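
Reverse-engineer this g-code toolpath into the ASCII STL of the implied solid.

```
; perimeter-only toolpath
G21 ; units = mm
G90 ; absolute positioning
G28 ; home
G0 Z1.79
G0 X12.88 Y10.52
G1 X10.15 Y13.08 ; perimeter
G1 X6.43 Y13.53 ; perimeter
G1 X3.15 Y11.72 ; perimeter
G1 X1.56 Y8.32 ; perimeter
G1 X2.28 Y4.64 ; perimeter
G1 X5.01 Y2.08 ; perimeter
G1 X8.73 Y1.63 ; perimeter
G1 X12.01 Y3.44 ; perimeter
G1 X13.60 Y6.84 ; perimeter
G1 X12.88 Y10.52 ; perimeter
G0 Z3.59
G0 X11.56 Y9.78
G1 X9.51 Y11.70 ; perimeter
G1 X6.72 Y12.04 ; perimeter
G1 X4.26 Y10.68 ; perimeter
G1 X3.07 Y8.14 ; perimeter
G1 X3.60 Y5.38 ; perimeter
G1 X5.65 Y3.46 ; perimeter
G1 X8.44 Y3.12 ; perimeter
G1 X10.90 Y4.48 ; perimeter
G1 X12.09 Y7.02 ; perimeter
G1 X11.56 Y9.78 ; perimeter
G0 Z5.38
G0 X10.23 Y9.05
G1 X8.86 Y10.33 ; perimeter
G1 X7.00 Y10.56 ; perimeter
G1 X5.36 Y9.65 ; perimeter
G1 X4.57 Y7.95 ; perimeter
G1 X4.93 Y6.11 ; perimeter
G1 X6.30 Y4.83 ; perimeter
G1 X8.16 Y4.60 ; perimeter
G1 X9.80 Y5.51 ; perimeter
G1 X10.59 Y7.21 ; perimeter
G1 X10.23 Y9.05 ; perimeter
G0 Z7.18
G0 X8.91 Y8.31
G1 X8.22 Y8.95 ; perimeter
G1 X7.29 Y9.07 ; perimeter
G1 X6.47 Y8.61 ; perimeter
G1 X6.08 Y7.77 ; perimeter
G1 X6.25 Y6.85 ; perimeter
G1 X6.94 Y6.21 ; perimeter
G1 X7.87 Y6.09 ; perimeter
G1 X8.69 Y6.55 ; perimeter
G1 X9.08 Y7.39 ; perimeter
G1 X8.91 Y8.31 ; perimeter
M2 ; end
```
solid part
  facet normal 0.0000 0.0000 -1.0000
    outer loop
      vertex 6.14 15.02 0.00
      vertex 10.79 14.45 0.00
      vertex 14.21 11.25 0.00
    endloop
  endfacet
  facet normal 0.0000 0.0000 -1.0000
    outer loop
      vertex 2.04 12.75 0.00
      vertex 6.14 15.02 0.00
      vertex 14.21 11.25 0.00
    endloop
  endfacet
  facet normal 0.0000 0.0000 -1.0000
    outer loop
      vertex 0.06 8.51 0.00
      vertex 2.04 12.75 0.00
      vertex 14.21 11.25 0.00
    endloop
  endfacet
  facet normal 0.0000 0.0000 -1.0000
    outer loop
      vertex 0.95 3.91 0.00
      vertex 0.06 8.51 0.00
      vertex 14.21 11.25 0.00
    endloop
  endfacet
  facet normal 0.0000 0.0000 -1.0000
    outer loop
      vertex 4.37 0.71 0.00
      vertex 0.95 3.91 0.00
      vertex 14.21 11.25 0.00
    endloop
  endfacet
  facet normal 0.0000 0.0000 -1.0000
    outer loop
      vertex 9.02 0.14 0.00
      vertex 4.37 0.71 0.00
      vertex 14.21 11.25 0.00
    endloop
  endfacet
  facet normal 0.0000 0.0000 -1.0000
    outer loop
      vertex 13.12 2.41 0.00
      vertex 9.02 0.14 0.00
      vertex 14.21 11.25 0.00
    endloop
  endfacet
  facet normal 0.0000 0.0000 -1.0000
    outer loop
      vertex 15.10 6.65 0.00
      vertex 13.12 2.41 0.00
      vertex 14.21 11.25 0.00
    endloop
  endfacet
  facet normal 0.5325 0.5691 0.6265
    outer loop
      vertex 14.21 11.25 0.00
      vertex 10.79 14.45 0.00
      vertex 7.58 7.58 8.97
    endloop
  endfacet
  facet normal 0.0948 0.7737 0.6265
    outer loop
      vertex 10.79 14.45 0.00
      vertex 6.14 15.02 0.00
      vertex 7.58 7.58 8.97
    endloop
  endfacet
  facet normal -0.3776 0.6820 0.6263
    outer loop
      vertex 6.14 15.02 0.00
      vertex 2.04 12.75 0.00
      vertex 7.58 7.58 8.97
    endloop
  endfacet
  facet normal -0.7063 0.3298 0.6263
    outer loop
      vertex 2.04 12.75 0.00
      vertex 0.06 8.51 0.00
      vertex 7.58 7.58 8.97
    endloop
  endfacet
  facet normal -0.7654 -0.1481 0.6263
    outer loop
      vertex 0.06 8.51 0.00
      vertex 0.95 3.91 0.00
      vertex 7.58 7.58 8.97
    endloop
  endfacet
  facet normal -0.5325 -0.5691 0.6265
    outer loop
      vertex 0.95 3.91 0.00
      vertex 4.37 0.71 0.00
      vertex 7.58 7.58 8.97
    endloop
  endfacet
  facet normal -0.0948 -0.7737 0.6265
    outer loop
      vertex 4.37 0.71 0.00
      vertex 9.02 0.14 0.00
      vertex 7.58 7.58 8.97
    endloop
  endfacet
  facet normal 0.3776 -0.6820 0.6263
    outer loop
      vertex 9.02 0.14 0.00
      vertex 13.12 2.41 0.00
      vertex 7.58 7.58 8.97
    endloop
  endfacet
  facet normal 0.7063 -0.3298 0.6263
    outer loop
      vertex 13.12 2.41 0.00
      vertex 15.10 6.65 0.00
      vertex 7.58 7.58 8.97
    endloop
  endfacet
  facet normal 0.7654 0.1481 0.6263
    outer loop
      vertex 15.10 6.65 0.00
      vertex 14.21 11.25 0.00
      vertex 7.58 7.58 8.97
    endloop
  endfacet
endsolid part

The G0 Z moves step by Δz≈1.79 mm. The G1 loops shrink linearly with z, so the solid tapers from its base footprint up to z≈8.97. Closing with a flat bottom cap and the tapered top and triangulating gives 18 facets — a regular 10-sided pyramid, base circumscribed radius ≈ 7.58 mm, apex at z ≈ 8.97 mm.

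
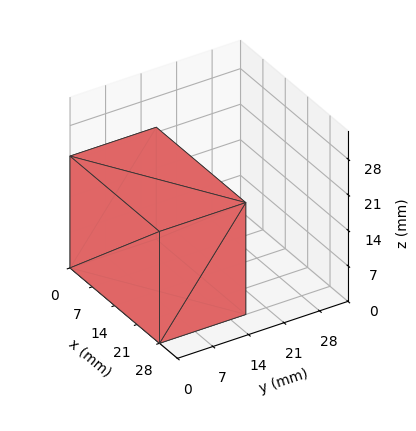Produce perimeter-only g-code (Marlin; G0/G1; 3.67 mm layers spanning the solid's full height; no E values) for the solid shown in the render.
Reading the render: the shape is a rectangular box, roughly 28 × 17 mm footprint and 22 mm tall (dimensions read to the nearest mm from the axis ticks). For the g-code, the solid's height is divided into equal slices at the stated Δz and each level perimeter traced with G1 moves after a G0 lift.

; perimeter-only toolpath
G21 ; units = mm
G90 ; absolute positioning
G28 ; home
; layer 1
G0 Z3.67
G0 X0.00 Y0.00
G1 X28.00 Y0.00
G1 X28.00 Y17.00
G1 X0.00 Y17.00
G1 X0.00 Y0.00
; layer 2
G0 Z7.33
G0 X0.00 Y0.00
G1 X28.00 Y0.00
G1 X28.00 Y17.00
G1 X0.00 Y17.00
G1 X0.00 Y0.00
; layer 3
G0 Z11.00
G0 X0.00 Y0.00
G1 X28.00 Y0.00
G1 X28.00 Y17.00
G1 X0.00 Y17.00
G1 X0.00 Y0.00
; layer 4
G0 Z14.67
G0 X0.00 Y0.00
G1 X28.00 Y0.00
G1 X28.00 Y17.00
G1 X0.00 Y17.00
G1 X0.00 Y0.00
; layer 5
G0 Z18.33
G0 X0.00 Y0.00
G1 X28.00 Y0.00
G1 X28.00 Y17.00
G1 X0.00 Y17.00
G1 X0.00 Y0.00
; layer 6
G0 Z22.00
G0 X0.00 Y0.00
G1 X28.00 Y0.00
G1 X28.00 Y17.00
G1 X0.00 Y17.00
G1 X0.00 Y0.00
M2 ; end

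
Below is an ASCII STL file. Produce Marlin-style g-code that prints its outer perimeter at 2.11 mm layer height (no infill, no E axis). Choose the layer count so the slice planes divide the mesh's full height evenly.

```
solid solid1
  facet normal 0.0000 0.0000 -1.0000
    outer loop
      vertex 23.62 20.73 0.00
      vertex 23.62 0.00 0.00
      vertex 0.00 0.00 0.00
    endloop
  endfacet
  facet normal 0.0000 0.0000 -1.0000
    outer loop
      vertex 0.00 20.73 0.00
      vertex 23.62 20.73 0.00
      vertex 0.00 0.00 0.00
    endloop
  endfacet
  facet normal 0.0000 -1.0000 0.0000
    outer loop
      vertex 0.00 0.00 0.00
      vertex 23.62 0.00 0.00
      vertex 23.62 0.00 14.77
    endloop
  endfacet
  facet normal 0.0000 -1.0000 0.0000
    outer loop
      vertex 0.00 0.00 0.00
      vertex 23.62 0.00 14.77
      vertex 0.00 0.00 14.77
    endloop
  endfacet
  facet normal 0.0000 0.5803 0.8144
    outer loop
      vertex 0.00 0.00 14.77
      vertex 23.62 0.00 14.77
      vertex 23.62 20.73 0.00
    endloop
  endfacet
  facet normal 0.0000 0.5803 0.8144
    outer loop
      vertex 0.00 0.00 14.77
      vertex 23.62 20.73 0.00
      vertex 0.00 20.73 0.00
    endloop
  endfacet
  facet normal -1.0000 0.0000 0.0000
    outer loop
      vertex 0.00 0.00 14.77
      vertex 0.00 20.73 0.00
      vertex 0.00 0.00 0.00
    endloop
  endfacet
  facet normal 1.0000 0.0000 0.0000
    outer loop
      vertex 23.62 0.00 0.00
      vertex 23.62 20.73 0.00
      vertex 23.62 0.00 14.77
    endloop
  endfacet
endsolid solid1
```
; perimeter-only toolpath
G21 ; units = mm
G90 ; absolute positioning
G28 ; home
; layer 1
G0 Z2.11
G0 X0.00 Y0.00
G1 X23.62 Y0.00
G1 X23.62 Y17.77
G1 X0.00 Y17.77
G1 X0.00 Y0.00
; layer 2
G0 Z4.22
G0 X0.00 Y0.00
G1 X23.62 Y0.00
G1 X23.62 Y14.81
G1 X0.00 Y14.81
G1 X0.00 Y0.00
; layer 3
G0 Z6.33
G0 X0.00 Y0.00
G1 X23.62 Y0.00
G1 X23.62 Y11.85
G1 X0.00 Y11.85
G1 X0.00 Y0.00
; layer 4
G0 Z8.44
G0 X0.00 Y0.00
G1 X23.62 Y0.00
G1 X23.62 Y8.88
G1 X0.00 Y8.88
G1 X0.00 Y0.00
; layer 5
G0 Z10.55
G0 X0.00 Y0.00
G1 X23.62 Y0.00
G1 X23.62 Y5.92
G1 X0.00 Y5.92
G1 X0.00 Y0.00
; layer 6
G0 Z12.66
G0 X0.00 Y0.00
G1 X23.62 Y0.00
G1 X23.62 Y2.96
G1 X0.00 Y2.96
G1 X0.00 Y0.00
M2 ; end

The solid is a wedge (ramp): 23.6 × 20.7 mm base, rising to 14.8 mm along the y=0 edge and sloping linearly to z=0 at y=20.7. Slicing at Δz = 2.11 mm — 7 equal slices spanning the solid's height, so layer i sits at z = i·h/7 — gives 6 non-empty perimeters. Each is a 4-segment closed polygon; G0 lifts to the layer z and rapids to the start vertex, then G1 traces the edges. The cross-section shrinks linearly with z (the slice at the apex is degenerate and omitted).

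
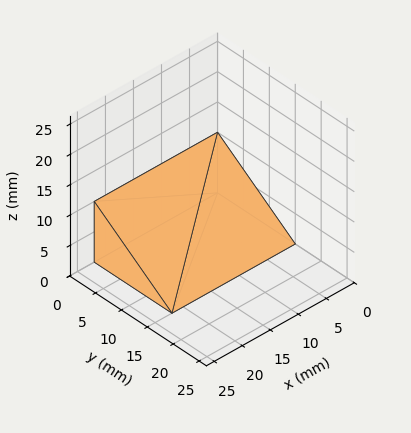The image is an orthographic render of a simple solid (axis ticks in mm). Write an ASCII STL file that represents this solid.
Reading the render: the shape is a wedge (ramp): 22 × 15 mm base, rising to 10 mm along the y=0 edge and sloping linearly to z=0 at y=15 (dimensions read to the nearest mm from the axis ticks). For the STL, each face is triangulated and given an outward normal.

solid part
  facet normal 0.0000 0.0000 -1.0000
    outer loop
      vertex 22.00 15.00 0.00
      vertex 22.00 0.00 0.00
      vertex 0.00 0.00 0.00
    endloop
  endfacet
  facet normal 0.0000 0.0000 -1.0000
    outer loop
      vertex 0.00 15.00 0.00
      vertex 22.00 15.00 0.00
      vertex 0.00 0.00 0.00
    endloop
  endfacet
  facet normal 0.0000 -1.0000 0.0000
    outer loop
      vertex 0.00 0.00 0.00
      vertex 22.00 0.00 0.00
      vertex 22.00 0.00 10.00
    endloop
  endfacet
  facet normal 0.0000 -1.0000 0.0000
    outer loop
      vertex 0.00 0.00 0.00
      vertex 22.00 0.00 10.00
      vertex 0.00 0.00 10.00
    endloop
  endfacet
  facet normal 0.0000 0.5547 0.8321
    outer loop
      vertex 0.00 0.00 10.00
      vertex 22.00 0.00 10.00
      vertex 22.00 15.00 0.00
    endloop
  endfacet
  facet normal 0.0000 0.5547 0.8321
    outer loop
      vertex 0.00 0.00 10.00
      vertex 22.00 15.00 0.00
      vertex 0.00 15.00 0.00
    endloop
  endfacet
  facet normal -1.0000 0.0000 0.0000
    outer loop
      vertex 0.00 0.00 10.00
      vertex 0.00 15.00 0.00
      vertex 0.00 0.00 0.00
    endloop
  endfacet
  facet normal 1.0000 0.0000 0.0000
    outer loop
      vertex 22.00 0.00 0.00
      vertex 22.00 15.00 0.00
      vertex 22.00 0.00 10.00
    endloop
  endfacet
endsolid part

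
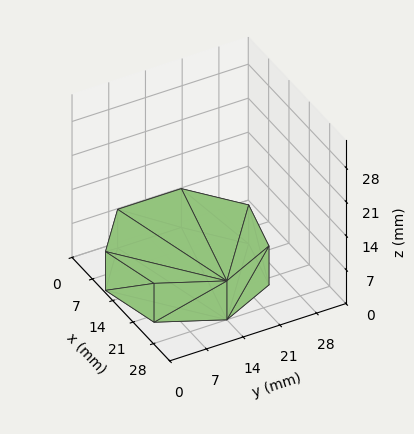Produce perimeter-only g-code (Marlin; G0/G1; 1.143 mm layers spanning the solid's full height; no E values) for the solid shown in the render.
Reading the render: the shape is a regular 7-sided prism (a cylinder approximated with 7 flat sides), circumscribed radius ≈ 14 mm, height ≈ 8 mm (dimensions read to the nearest mm from the axis ticks). For the g-code, the solid's height is divided into equal slices at the stated Δz and each level perimeter traced with G1 moves after a G0 lift.

; perimeter-only toolpath
G21 ; units = mm
G90 ; absolute positioning
G28 ; home
; layer 1
G0 Z1.143
G0 X28.000 Y14.000
G1 X22.729 Y24.946
G1 X10.885 Y27.649
G1 X1.386 Y20.074
G1 X1.386 Y7.926
G1 X10.885 Y0.351
G1 X22.729 Y3.054
G1 X28.000 Y14.000
; layer 2
G0 Z2.286
G0 X28.000 Y14.000
G1 X22.729 Y24.946
G1 X10.885 Y27.649
G1 X1.386 Y20.074
G1 X1.386 Y7.926
G1 X10.885 Y0.351
G1 X22.729 Y3.054
G1 X28.000 Y14.000
; layer 3
G0 Z3.429
G0 X28.000 Y14.000
G1 X22.729 Y24.946
G1 X10.885 Y27.649
G1 X1.386 Y20.074
G1 X1.386 Y7.926
G1 X10.885 Y0.351
G1 X22.729 Y3.054
G1 X28.000 Y14.000
; layer 4
G0 Z4.571
G0 X28.000 Y14.000
G1 X22.729 Y24.946
G1 X10.885 Y27.649
G1 X1.386 Y20.074
G1 X1.386 Y7.926
G1 X10.885 Y0.351
G1 X22.729 Y3.054
G1 X28.000 Y14.000
; layer 5
G0 Z5.714
G0 X28.000 Y14.000
G1 X22.729 Y24.946
G1 X10.885 Y27.649
G1 X1.386 Y20.074
G1 X1.386 Y7.926
G1 X10.885 Y0.351
G1 X22.729 Y3.054
G1 X28.000 Y14.000
; layer 6
G0 Z6.857
G0 X28.000 Y14.000
G1 X22.729 Y24.946
G1 X10.885 Y27.649
G1 X1.386 Y20.074
G1 X1.386 Y7.926
G1 X10.885 Y0.351
G1 X22.729 Y3.054
G1 X28.000 Y14.000
; layer 7
G0 Z8.000
G0 X28.000 Y14.000
G1 X22.729 Y24.946
G1 X10.885 Y27.649
G1 X1.386 Y20.074
G1 X1.386 Y7.926
G1 X10.885 Y0.351
G1 X22.729 Y3.054
G1 X28.000 Y14.000
M2 ; end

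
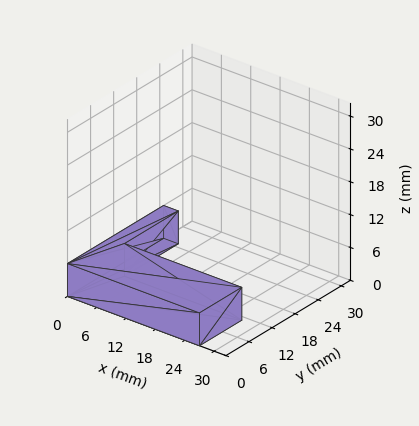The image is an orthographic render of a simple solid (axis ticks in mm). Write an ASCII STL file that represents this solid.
Reading the render: the shape is an L-shaped prism: outer 27 × 25 mm, arm thicknesses ≈ 11 mm (horizontal) and 3 mm (vertical), extruded 6 mm in z (dimensions read to the nearest mm from the axis ticks). For the STL, each face is triangulated and given an outward normal.

solid part
  facet normal 0.0000 0.0000 -1.0000
    outer loop
      vertex 27.00 11.00 0.00
      vertex 27.00 0.00 0.00
      vertex 0.00 0.00 0.00
    endloop
  endfacet
  facet normal 0.0000 0.0000 -1.0000
    outer loop
      vertex 3.00 11.00 0.00
      vertex 27.00 11.00 0.00
      vertex 0.00 0.00 0.00
    endloop
  endfacet
  facet normal 0.0000 0.0000 -1.0000
    outer loop
      vertex 3.00 25.00 0.00
      vertex 3.00 11.00 0.00
      vertex 0.00 0.00 0.00
    endloop
  endfacet
  facet normal 0.0000 0.0000 -1.0000
    outer loop
      vertex 0.00 25.00 0.00
      vertex 3.00 25.00 0.00
      vertex 0.00 0.00 0.00
    endloop
  endfacet
  facet normal 0.0000 0.0000 1.0000
    outer loop
      vertex 0.00 0.00 6.00
      vertex 27.00 0.00 6.00
      vertex 27.00 11.00 6.00
    endloop
  endfacet
  facet normal 0.0000 0.0000 1.0000
    outer loop
      vertex 0.00 0.00 6.00
      vertex 27.00 11.00 6.00
      vertex 3.00 11.00 6.00
    endloop
  endfacet
  facet normal 0.0000 0.0000 1.0000
    outer loop
      vertex 0.00 0.00 6.00
      vertex 3.00 11.00 6.00
      vertex 3.00 25.00 6.00
    endloop
  endfacet
  facet normal 0.0000 0.0000 1.0000
    outer loop
      vertex 0.00 0.00 6.00
      vertex 3.00 25.00 6.00
      vertex 0.00 25.00 6.00
    endloop
  endfacet
  facet normal 0.0000 -1.0000 0.0000
    outer loop
      vertex 0.00 0.00 0.00
      vertex 27.00 0.00 0.00
      vertex 27.00 0.00 6.00
    endloop
  endfacet
  facet normal 0.0000 -1.0000 0.0000
    outer loop
      vertex 0.00 0.00 0.00
      vertex 27.00 0.00 6.00
      vertex 0.00 0.00 6.00
    endloop
  endfacet
  facet normal 1.0000 0.0000 0.0000
    outer loop
      vertex 27.00 0.00 0.00
      vertex 27.00 11.00 0.00
      vertex 27.00 11.00 6.00
    endloop
  endfacet
  facet normal 1.0000 0.0000 0.0000
    outer loop
      vertex 27.00 0.00 0.00
      vertex 27.00 11.00 6.00
      vertex 27.00 0.00 6.00
    endloop
  endfacet
  facet normal 0.0000 1.0000 0.0000
    outer loop
      vertex 27.00 11.00 0.00
      vertex 3.00 11.00 0.00
      vertex 3.00 11.00 6.00
    endloop
  endfacet
  facet normal 0.0000 1.0000 0.0000
    outer loop
      vertex 27.00 11.00 0.00
      vertex 3.00 11.00 6.00
      vertex 27.00 11.00 6.00
    endloop
  endfacet
  facet normal 1.0000 0.0000 0.0000
    outer loop
      vertex 3.00 11.00 0.00
      vertex 3.00 25.00 0.00
      vertex 3.00 25.00 6.00
    endloop
  endfacet
  facet normal 1.0000 0.0000 0.0000
    outer loop
      vertex 3.00 11.00 0.00
      vertex 3.00 25.00 6.00
      vertex 3.00 11.00 6.00
    endloop
  endfacet
  facet normal 0.0000 1.0000 0.0000
    outer loop
      vertex 3.00 25.00 0.00
      vertex 0.00 25.00 0.00
      vertex 0.00 25.00 6.00
    endloop
  endfacet
  facet normal 0.0000 1.0000 0.0000
    outer loop
      vertex 3.00 25.00 0.00
      vertex 0.00 25.00 6.00
      vertex 3.00 25.00 6.00
    endloop
  endfacet
  facet normal -1.0000 0.0000 0.0000
    outer loop
      vertex 0.00 25.00 0.00
      vertex 0.00 0.00 0.00
      vertex 0.00 0.00 6.00
    endloop
  endfacet
  facet normal -1.0000 0.0000 0.0000
    outer loop
      vertex 0.00 25.00 0.00
      vertex 0.00 0.00 6.00
      vertex 0.00 25.00 6.00
    endloop
  endfacet
endsolid part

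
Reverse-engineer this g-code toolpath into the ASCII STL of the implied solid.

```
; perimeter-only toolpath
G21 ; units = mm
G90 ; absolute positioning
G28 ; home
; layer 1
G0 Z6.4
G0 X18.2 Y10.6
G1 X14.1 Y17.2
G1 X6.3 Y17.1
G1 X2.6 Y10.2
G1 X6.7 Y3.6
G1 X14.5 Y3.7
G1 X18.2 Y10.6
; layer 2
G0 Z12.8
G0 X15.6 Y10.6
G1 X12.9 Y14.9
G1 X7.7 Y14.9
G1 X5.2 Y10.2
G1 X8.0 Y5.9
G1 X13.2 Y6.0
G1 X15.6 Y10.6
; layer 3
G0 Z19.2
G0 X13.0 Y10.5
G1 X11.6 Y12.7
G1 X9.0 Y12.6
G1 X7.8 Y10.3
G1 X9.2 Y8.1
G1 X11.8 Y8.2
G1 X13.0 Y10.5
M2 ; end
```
solid part
  facet normal 0.0000 0.0000 -1.0000
    outer loop
      vertex 4.9 19.3 0.0
      vertex 15.3 19.5 0.0
      vertex 20.8 10.7 0.0
    endloop
  endfacet
  facet normal 0.0000 0.0000 -1.0000
    outer loop
      vertex 0.0 10.1 0.0
      vertex 4.9 19.3 0.0
      vertex 20.8 10.7 0.0
    endloop
  endfacet
  facet normal 0.0000 0.0000 -1.0000
    outer loop
      vertex 5.5 1.3 0.0
      vertex 0.0 10.1 0.0
      vertex 20.8 10.7 0.0
    endloop
  endfacet
  facet normal 0.0000 0.0000 -1.0000
    outer loop
      vertex 15.9 1.5 0.0
      vertex 5.5 1.3 0.0
      vertex 20.8 10.7 0.0
    endloop
  endfacet
  facet normal 0.8002 0.5001 0.3309
    outer loop
      vertex 20.8 10.7 0.0
      vertex 15.3 19.5 0.0
      vertex 10.4 10.4 25.6
    endloop
  endfacet
  facet normal -0.0181 0.9432 0.3318
    outer loop
      vertex 15.3 19.5 0.0
      vertex 4.9 19.3 0.0
      vertex 10.4 10.4 25.6
    endloop
  endfacet
  facet normal -0.8323 0.4433 0.3329
    outer loop
      vertex 4.9 19.3 0.0
      vertex 0.0 10.1 0.0
      vertex 10.4 10.4 25.6
    endloop
  endfacet
  facet normal -0.8002 -0.5001 0.3309
    outer loop
      vertex 0.0 10.1 0.0
      vertex 5.5 1.3 0.0
      vertex 10.4 10.4 25.6
    endloop
  endfacet
  facet normal 0.0181 -0.9432 0.3318
    outer loop
      vertex 5.5 1.3 0.0
      vertex 15.9 1.5 0.0
      vertex 10.4 10.4 25.6
    endloop
  endfacet
  facet normal 0.8323 -0.4433 0.3329
    outer loop
      vertex 15.9 1.5 0.0
      vertex 20.8 10.7 0.0
      vertex 10.4 10.4 25.6
    endloop
  endfacet
endsolid part

The G0 Z moves step by Δz≈6.4 mm. The G1 loops shrink linearly with z, so the solid tapers from its base footprint up to z≈25.6. Closing with a flat bottom cap and the tapered top and triangulating gives 10 facets — a regular 6-sided pyramid, base circumscribed radius ≈ 10.4 mm, apex at z ≈ 25.6 mm.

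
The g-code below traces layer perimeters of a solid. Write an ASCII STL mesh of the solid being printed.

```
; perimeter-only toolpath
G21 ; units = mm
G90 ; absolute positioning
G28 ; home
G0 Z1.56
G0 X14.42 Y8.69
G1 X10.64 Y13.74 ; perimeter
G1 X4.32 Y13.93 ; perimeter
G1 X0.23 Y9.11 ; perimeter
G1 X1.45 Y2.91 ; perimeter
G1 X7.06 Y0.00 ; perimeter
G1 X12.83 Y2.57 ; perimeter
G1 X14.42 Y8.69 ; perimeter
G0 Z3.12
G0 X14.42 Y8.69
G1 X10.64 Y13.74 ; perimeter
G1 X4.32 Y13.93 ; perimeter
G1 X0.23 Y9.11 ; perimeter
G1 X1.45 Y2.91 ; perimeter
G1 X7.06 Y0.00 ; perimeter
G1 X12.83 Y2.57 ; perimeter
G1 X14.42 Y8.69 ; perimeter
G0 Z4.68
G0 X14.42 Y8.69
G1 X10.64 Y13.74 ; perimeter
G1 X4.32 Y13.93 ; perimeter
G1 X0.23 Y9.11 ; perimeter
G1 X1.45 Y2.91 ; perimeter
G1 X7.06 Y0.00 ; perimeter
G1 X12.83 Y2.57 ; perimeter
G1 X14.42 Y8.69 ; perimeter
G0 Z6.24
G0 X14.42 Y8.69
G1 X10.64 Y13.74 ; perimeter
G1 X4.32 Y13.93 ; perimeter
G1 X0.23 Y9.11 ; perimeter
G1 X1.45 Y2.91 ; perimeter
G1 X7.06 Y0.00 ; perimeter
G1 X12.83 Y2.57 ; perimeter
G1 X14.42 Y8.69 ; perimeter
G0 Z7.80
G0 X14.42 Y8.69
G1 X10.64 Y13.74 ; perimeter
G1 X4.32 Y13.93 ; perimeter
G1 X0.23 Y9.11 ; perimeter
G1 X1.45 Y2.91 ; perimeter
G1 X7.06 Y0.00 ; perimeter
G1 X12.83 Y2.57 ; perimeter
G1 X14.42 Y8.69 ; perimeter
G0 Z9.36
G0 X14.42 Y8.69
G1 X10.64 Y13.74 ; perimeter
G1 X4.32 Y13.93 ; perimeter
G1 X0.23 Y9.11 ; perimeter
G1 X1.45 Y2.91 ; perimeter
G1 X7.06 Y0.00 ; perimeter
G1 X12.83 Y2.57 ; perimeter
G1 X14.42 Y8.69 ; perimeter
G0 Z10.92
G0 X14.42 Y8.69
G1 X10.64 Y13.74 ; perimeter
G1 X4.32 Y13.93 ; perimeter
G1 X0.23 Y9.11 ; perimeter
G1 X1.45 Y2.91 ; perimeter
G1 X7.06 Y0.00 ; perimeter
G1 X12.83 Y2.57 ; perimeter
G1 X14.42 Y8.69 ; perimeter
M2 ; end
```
solid part
  facet normal 0.0000 0.0000 -1.0000
    outer loop
      vertex 4.32 13.93 0.00
      vertex 10.64 13.74 0.00
      vertex 14.42 8.69 0.00
    endloop
  endfacet
  facet normal 0.0000 0.0000 -1.0000
    outer loop
      vertex 0.23 9.11 0.00
      vertex 4.32 13.93 0.00
      vertex 14.42 8.69 0.00
    endloop
  endfacet
  facet normal 0.0000 0.0000 -1.0000
    outer loop
      vertex 1.45 2.91 0.00
      vertex 0.23 9.11 0.00
      vertex 14.42 8.69 0.00
    endloop
  endfacet
  facet normal 0.0000 0.0000 -1.0000
    outer loop
      vertex 7.06 0.00 0.00
      vertex 1.45 2.91 0.00
      vertex 14.42 8.69 0.00
    endloop
  endfacet
  facet normal 0.0000 0.0000 -1.0000
    outer loop
      vertex 12.83 2.57 0.00
      vertex 7.06 0.00 0.00
      vertex 14.42 8.69 0.00
    endloop
  endfacet
  facet normal 0.0000 0.0000 1.0000
    outer loop
      vertex 14.42 8.69 10.92
      vertex 10.64 13.74 10.92
      vertex 4.32 13.93 10.92
    endloop
  endfacet
  facet normal 0.0000 0.0000 1.0000
    outer loop
      vertex 14.42 8.69 10.92
      vertex 4.32 13.93 10.92
      vertex 0.23 9.11 10.92
    endloop
  endfacet
  facet normal 0.0000 0.0000 1.0000
    outer loop
      vertex 14.42 8.69 10.92
      vertex 0.23 9.11 10.92
      vertex 1.45 2.91 10.92
    endloop
  endfacet
  facet normal 0.0000 0.0000 1.0000
    outer loop
      vertex 14.42 8.69 10.92
      vertex 1.45 2.91 10.92
      vertex 7.06 0.00 10.92
    endloop
  endfacet
  facet normal 0.0000 0.0000 1.0000
    outer loop
      vertex 14.42 8.69 10.92
      vertex 7.06 0.00 10.92
      vertex 12.83 2.57 10.92
    endloop
  endfacet
  facet normal 0.8006 0.5992 0.0000
    outer loop
      vertex 14.42 8.69 0.00
      vertex 10.64 13.74 0.00
      vertex 10.64 13.74 10.92
    endloop
  endfacet
  facet normal 0.8006 0.5992 0.0000
    outer loop
      vertex 14.42 8.69 0.00
      vertex 10.64 13.74 10.92
      vertex 14.42 8.69 10.92
    endloop
  endfacet
  facet normal 0.0300 0.9995 0.0000
    outer loop
      vertex 10.64 13.74 0.00
      vertex 4.32 13.93 0.00
      vertex 4.32 13.93 10.92
    endloop
  endfacet
  facet normal 0.0300 0.9995 0.0000
    outer loop
      vertex 10.64 13.74 0.00
      vertex 4.32 13.93 10.92
      vertex 10.64 13.74 10.92
    endloop
  endfacet
  facet normal -0.7625 0.6470 0.0000
    outer loop
      vertex 4.32 13.93 0.00
      vertex 0.23 9.11 0.00
      vertex 0.23 9.11 10.92
    endloop
  endfacet
  facet normal -0.7625 0.6470 0.0000
    outer loop
      vertex 4.32 13.93 0.00
      vertex 0.23 9.11 10.92
      vertex 4.32 13.93 10.92
    endloop
  endfacet
  facet normal -0.9812 -0.1931 0.0000
    outer loop
      vertex 0.23 9.11 0.00
      vertex 1.45 2.91 0.00
      vertex 1.45 2.91 10.92
    endloop
  endfacet
  facet normal -0.9812 -0.1931 0.0000
    outer loop
      vertex 0.23 9.11 0.00
      vertex 1.45 2.91 10.92
      vertex 0.23 9.11 10.92
    endloop
  endfacet
  facet normal -0.4605 -0.8877 0.0000
    outer loop
      vertex 1.45 2.91 0.00
      vertex 7.06 0.00 0.00
      vertex 7.06 0.00 10.92
    endloop
  endfacet
  facet normal -0.4605 -0.8877 0.0000
    outer loop
      vertex 1.45 2.91 0.00
      vertex 7.06 0.00 10.92
      vertex 1.45 2.91 10.92
    endloop
  endfacet
  facet normal 0.4069 -0.9135 0.0000
    outer loop
      vertex 7.06 0.00 0.00
      vertex 12.83 2.57 0.00
      vertex 12.83 2.57 10.92
    endloop
  endfacet
  facet normal 0.4069 -0.9135 0.0000
    outer loop
      vertex 7.06 0.00 0.00
      vertex 12.83 2.57 10.92
      vertex 7.06 0.00 10.92
    endloop
  endfacet
  facet normal 0.9679 -0.2515 0.0000
    outer loop
      vertex 12.83 2.57 0.00
      vertex 14.42 8.69 0.00
      vertex 14.42 8.69 10.92
    endloop
  endfacet
  facet normal 0.9679 -0.2515 0.0000
    outer loop
      vertex 12.83 2.57 0.00
      vertex 14.42 8.69 10.92
      vertex 12.83 2.57 10.92
    endloop
  endfacet
endsolid part

The G0 Z moves step by Δz≈1.56 mm. Every layer's G1 loop is the same polygon, so the solid is a straight extrusion of it from z=0 to z≈10.9. Closing with flat bottom and top caps and triangulating gives 24 facets — a regular 7-sided prism (a cylinder approximated with 7 flat sides), circumscribed radius ≈ 7.28 mm, height ≈ 10.9 mm.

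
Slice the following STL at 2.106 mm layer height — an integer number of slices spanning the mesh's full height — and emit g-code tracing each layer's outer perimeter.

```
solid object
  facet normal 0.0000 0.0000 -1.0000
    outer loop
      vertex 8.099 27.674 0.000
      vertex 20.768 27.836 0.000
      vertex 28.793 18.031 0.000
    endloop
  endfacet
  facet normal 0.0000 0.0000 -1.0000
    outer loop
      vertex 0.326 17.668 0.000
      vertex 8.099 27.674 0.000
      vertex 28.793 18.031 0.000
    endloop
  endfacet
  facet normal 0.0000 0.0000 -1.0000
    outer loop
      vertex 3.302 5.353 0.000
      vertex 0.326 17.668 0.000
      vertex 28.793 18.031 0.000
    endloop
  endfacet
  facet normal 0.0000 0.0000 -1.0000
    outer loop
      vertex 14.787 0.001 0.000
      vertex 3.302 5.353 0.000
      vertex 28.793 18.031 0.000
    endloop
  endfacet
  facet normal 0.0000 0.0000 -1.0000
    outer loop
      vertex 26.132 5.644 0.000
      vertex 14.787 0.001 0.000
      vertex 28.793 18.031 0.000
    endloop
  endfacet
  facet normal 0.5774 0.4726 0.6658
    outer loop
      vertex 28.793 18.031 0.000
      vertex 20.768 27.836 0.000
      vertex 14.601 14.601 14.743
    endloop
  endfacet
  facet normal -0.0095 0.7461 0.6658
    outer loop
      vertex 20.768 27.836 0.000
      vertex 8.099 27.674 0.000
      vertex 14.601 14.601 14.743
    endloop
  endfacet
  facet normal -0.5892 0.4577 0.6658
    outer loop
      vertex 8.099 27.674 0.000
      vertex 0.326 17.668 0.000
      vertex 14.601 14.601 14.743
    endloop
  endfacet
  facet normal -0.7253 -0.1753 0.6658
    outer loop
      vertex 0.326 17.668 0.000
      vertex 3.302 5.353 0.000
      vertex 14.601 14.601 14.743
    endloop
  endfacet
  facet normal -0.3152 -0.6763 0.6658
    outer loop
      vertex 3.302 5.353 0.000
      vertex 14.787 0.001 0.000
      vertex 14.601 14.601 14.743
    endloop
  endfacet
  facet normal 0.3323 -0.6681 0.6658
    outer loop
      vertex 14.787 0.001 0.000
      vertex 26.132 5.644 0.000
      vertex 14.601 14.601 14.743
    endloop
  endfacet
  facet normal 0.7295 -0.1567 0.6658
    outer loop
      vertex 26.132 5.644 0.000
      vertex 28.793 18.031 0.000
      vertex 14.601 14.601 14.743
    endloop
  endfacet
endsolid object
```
; perimeter-only toolpath
G21 ; units = mm
G90 ; absolute positioning
G28 ; home
; layer 1
G0 Z2.106
G0 X26.766 Y17.541
G1 X19.887 Y25.945
G1 X9.028 Y25.806
G1 X2.365 Y17.230
G1 X4.916 Y6.674
G1 X14.760 Y2.087
G1 X24.485 Y6.924
G1 X26.766 Y17.541
; layer 2
G0 Z4.212
G0 X24.738 Y17.051
G1 X19.006 Y24.055
G1 X9.957 Y23.939
G1 X4.405 Y16.792
G1 X6.530 Y7.995
G1 X14.734 Y4.172
G1 X22.837 Y8.203
G1 X24.738 Y17.051
; layer 3
G0 Z6.318
G0 X22.711 Y16.561
G1 X18.125 Y22.164
G1 X10.886 Y22.071
G1 X6.444 Y16.354
G1 X8.144 Y9.316
G1 X14.707 Y6.258
G1 X21.190 Y9.483
G1 X22.711 Y16.561
; layer 4
G0 Z8.425
G0 X20.683 Y16.071
G1 X17.244 Y20.273
G1 X11.814 Y20.204
G1 X8.483 Y15.915
G1 X9.759 Y10.638
G1 X14.681 Y8.344
G1 X19.543 Y10.762
G1 X20.683 Y16.071
; layer 5
G0 Z10.531
G0 X18.656 Y15.581
G1 X16.363 Y18.382
G1 X12.743 Y18.336
G1 X10.522 Y15.477
G1 X11.373 Y11.959
G1 X14.654 Y10.430
G1 X17.896 Y12.042
G1 X18.656 Y15.581
; layer 6
G0 Z12.637
G0 X16.628 Y15.091
G1 X15.482 Y16.492
G1 X13.672 Y16.469
G1 X12.562 Y15.039
G1 X12.987 Y13.280
G1 X14.628 Y12.515
G1 X16.248 Y13.321
G1 X16.628 Y15.091
M2 ; end

The solid is a regular 7-sided pyramid, base circumscribed radius ≈ 14.6 mm, apex at z ≈ 14.7 mm. Slicing at Δz = 2.106 mm — 7 equal slices spanning the solid's height, so layer i sits at z = i·h/7 — gives 6 non-empty perimeters. Each is a 7-segment closed polygon; G0 lifts to the layer z and rapids to the start vertex, then G1 traces the edges. The cross-section shrinks linearly with z (the slice at the apex is degenerate and omitted).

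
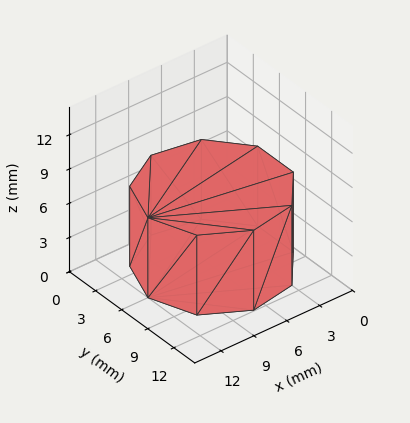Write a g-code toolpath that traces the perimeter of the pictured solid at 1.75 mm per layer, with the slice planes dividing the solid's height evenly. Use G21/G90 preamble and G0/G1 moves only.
Reading the render: the shape is a regular 9-sided prism (a cylinder approximated with 9 flat sides), circumscribed radius ≈ 6 mm, height ≈ 7 mm (dimensions read to the nearest mm from the axis ticks). For the g-code, the solid's height is divided into equal slices at the stated Δz and each level perimeter traced with G1 moves after a G0 lift.

; perimeter-only toolpath
G21 ; units = mm
G90 ; absolute positioning
G28 ; home
; layer 1
G0 Z1.75
G0 X12.00 Y6.00
G1 X10.60 Y9.86
G1 X7.04 Y11.91
G1 X3.00 Y11.20
G1 X0.36 Y8.05
G1 X0.36 Y3.95
G1 X3.00 Y0.80
G1 X7.04 Y0.09
G1 X10.60 Y2.14
G1 X12.00 Y6.00
; layer 2
G0 Z3.50
G0 X12.00 Y6.00
G1 X10.60 Y9.86
G1 X7.04 Y11.91
G1 X3.00 Y11.20
G1 X0.36 Y8.05
G1 X0.36 Y3.95
G1 X3.00 Y0.80
G1 X7.04 Y0.09
G1 X10.60 Y2.14
G1 X12.00 Y6.00
; layer 3
G0 Z5.25
G0 X12.00 Y6.00
G1 X10.60 Y9.86
G1 X7.04 Y11.91
G1 X3.00 Y11.20
G1 X0.36 Y8.05
G1 X0.36 Y3.95
G1 X3.00 Y0.80
G1 X7.04 Y0.09
G1 X10.60 Y2.14
G1 X12.00 Y6.00
; layer 4
G0 Z7.00
G0 X12.00 Y6.00
G1 X10.60 Y9.86
G1 X7.04 Y11.91
G1 X3.00 Y11.20
G1 X0.36 Y8.05
G1 X0.36 Y3.95
G1 X3.00 Y0.80
G1 X7.04 Y0.09
G1 X10.60 Y2.14
G1 X12.00 Y6.00
M2 ; end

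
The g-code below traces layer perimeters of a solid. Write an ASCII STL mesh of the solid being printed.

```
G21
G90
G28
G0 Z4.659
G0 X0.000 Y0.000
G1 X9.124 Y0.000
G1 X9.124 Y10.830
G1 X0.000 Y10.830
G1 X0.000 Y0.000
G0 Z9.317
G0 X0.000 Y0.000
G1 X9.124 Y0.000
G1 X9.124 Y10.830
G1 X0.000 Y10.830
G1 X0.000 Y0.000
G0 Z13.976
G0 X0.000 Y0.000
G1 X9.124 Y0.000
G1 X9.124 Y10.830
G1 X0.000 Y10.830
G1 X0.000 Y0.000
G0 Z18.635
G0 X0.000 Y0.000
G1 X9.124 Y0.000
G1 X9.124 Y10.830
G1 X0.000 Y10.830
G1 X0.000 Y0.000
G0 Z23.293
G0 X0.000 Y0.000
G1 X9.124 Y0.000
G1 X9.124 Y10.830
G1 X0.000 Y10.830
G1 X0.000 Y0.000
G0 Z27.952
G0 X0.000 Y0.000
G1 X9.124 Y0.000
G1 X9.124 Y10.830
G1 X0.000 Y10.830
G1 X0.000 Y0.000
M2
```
solid part
  facet normal 0.0000 0.0000 -1.0000
    outer loop
      vertex 9.124 10.830 0.000
      vertex 9.124 0.000 0.000
      vertex 0.000 0.000 0.000
    endloop
  endfacet
  facet normal 0.0000 0.0000 -1.0000
    outer loop
      vertex 0.000 10.830 0.000
      vertex 9.124 10.830 0.000
      vertex 0.000 0.000 0.000
    endloop
  endfacet
  facet normal 0.0000 0.0000 1.0000
    outer loop
      vertex 0.000 0.000 27.952
      vertex 9.124 0.000 27.952
      vertex 9.124 10.830 27.952
    endloop
  endfacet
  facet normal 0.0000 0.0000 1.0000
    outer loop
      vertex 0.000 0.000 27.952
      vertex 9.124 10.830 27.952
      vertex 0.000 10.830 27.952
    endloop
  endfacet
  facet normal 0.0000 -1.0000 0.0000
    outer loop
      vertex 0.000 0.000 0.000
      vertex 9.124 0.000 0.000
      vertex 9.124 0.000 27.952
    endloop
  endfacet
  facet normal 0.0000 -1.0000 0.0000
    outer loop
      vertex 0.000 0.000 0.000
      vertex 9.124 0.000 27.952
      vertex 0.000 0.000 27.952
    endloop
  endfacet
  facet normal 0.0000 1.0000 0.0000
    outer loop
      vertex 9.124 10.830 27.952
      vertex 9.124 10.830 0.000
      vertex 0.000 10.830 0.000
    endloop
  endfacet
  facet normal 0.0000 1.0000 0.0000
    outer loop
      vertex 0.000 10.830 27.952
      vertex 9.124 10.830 27.952
      vertex 0.000 10.830 0.000
    endloop
  endfacet
  facet normal -1.0000 0.0000 0.0000
    outer loop
      vertex 0.000 10.830 27.952
      vertex 0.000 10.830 0.000
      vertex 0.000 0.000 0.000
    endloop
  endfacet
  facet normal -1.0000 0.0000 0.0000
    outer loop
      vertex 0.000 0.000 27.952
      vertex 0.000 10.830 27.952
      vertex 0.000 0.000 0.000
    endloop
  endfacet
  facet normal 1.0000 0.0000 0.0000
    outer loop
      vertex 9.124 0.000 0.000
      vertex 9.124 10.830 0.000
      vertex 9.124 10.830 27.952
    endloop
  endfacet
  facet normal 1.0000 0.0000 0.0000
    outer loop
      vertex 9.124 0.000 0.000
      vertex 9.124 10.830 27.952
      vertex 9.124 0.000 27.952
    endloop
  endfacet
endsolid part

The G0 Z moves step by Δz≈4.659 mm. Every layer's G1 loop is the same polygon, so the solid is a straight extrusion of it from z=0 to z≈28. Closing with flat bottom and top caps and triangulating gives 12 facets — a rectangular box, roughly 9.12 × 10.8 mm footprint and 28 mm tall.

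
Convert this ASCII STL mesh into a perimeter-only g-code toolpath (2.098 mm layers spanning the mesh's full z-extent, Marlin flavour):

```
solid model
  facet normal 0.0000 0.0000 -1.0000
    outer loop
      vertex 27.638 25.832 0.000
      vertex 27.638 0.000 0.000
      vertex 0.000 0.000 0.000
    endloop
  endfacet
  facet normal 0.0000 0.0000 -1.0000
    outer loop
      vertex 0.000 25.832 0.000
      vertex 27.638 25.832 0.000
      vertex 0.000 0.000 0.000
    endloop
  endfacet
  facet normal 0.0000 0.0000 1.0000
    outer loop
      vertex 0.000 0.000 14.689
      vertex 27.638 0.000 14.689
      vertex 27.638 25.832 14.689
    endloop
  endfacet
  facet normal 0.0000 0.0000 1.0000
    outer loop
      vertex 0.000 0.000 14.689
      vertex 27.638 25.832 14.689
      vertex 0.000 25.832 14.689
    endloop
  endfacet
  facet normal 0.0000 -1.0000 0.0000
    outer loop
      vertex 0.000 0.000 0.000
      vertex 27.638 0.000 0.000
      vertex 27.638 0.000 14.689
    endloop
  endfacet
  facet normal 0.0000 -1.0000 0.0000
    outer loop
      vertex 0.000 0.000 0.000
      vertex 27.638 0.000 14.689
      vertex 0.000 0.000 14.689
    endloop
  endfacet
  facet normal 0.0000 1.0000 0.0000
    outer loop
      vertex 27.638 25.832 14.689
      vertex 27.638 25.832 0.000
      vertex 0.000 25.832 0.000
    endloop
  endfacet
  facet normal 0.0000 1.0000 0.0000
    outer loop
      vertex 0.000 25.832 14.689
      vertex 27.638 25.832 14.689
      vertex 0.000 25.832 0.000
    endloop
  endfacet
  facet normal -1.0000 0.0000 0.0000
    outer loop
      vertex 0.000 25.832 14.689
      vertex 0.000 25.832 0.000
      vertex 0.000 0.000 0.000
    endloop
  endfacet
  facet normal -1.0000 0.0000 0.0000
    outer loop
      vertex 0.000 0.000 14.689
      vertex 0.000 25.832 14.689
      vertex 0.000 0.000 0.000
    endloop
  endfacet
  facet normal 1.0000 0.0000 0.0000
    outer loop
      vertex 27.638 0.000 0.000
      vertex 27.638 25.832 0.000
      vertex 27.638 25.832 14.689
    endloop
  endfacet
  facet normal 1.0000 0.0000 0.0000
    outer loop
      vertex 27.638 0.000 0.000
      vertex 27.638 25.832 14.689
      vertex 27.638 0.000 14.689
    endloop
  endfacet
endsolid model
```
; perimeter-only toolpath
G21 ; units = mm
G90 ; absolute positioning
G28 ; home
; layer 1
G0 Z2.098
G0 X0.000 Y0.000
G1 X27.638 Y0.000
G1 X27.638 Y25.832
G1 X0.000 Y25.832
G1 X0.000 Y0.000
; layer 2
G0 Z4.197
G0 X0.000 Y0.000
G1 X27.638 Y0.000
G1 X27.638 Y25.832
G1 X0.000 Y25.832
G1 X0.000 Y0.000
; layer 3
G0 Z6.295
G0 X0.000 Y0.000
G1 X27.638 Y0.000
G1 X27.638 Y25.832
G1 X0.000 Y25.832
G1 X0.000 Y0.000
; layer 4
G0 Z8.394
G0 X0.000 Y0.000
G1 X27.638 Y0.000
G1 X27.638 Y25.832
G1 X0.000 Y25.832
G1 X0.000 Y0.000
; layer 5
G0 Z10.492
G0 X0.000 Y0.000
G1 X27.638 Y0.000
G1 X27.638 Y25.832
G1 X0.000 Y25.832
G1 X0.000 Y0.000
; layer 6
G0 Z12.591
G0 X0.000 Y0.000
G1 X27.638 Y0.000
G1 X27.638 Y25.832
G1 X0.000 Y25.832
G1 X0.000 Y0.000
; layer 7
G0 Z14.689
G0 X0.000 Y0.000
G1 X27.638 Y0.000
G1 X27.638 Y25.832
G1 X0.000 Y25.832
G1 X0.000 Y0.000
M2 ; end

The solid is a rectangular box, roughly 27.6 × 25.8 mm footprint and 14.7 mm tall. Slicing at Δz = 2.098 mm — 7 equal slices spanning the solid's height, so layer i sits at z = i·h/7 — gives 7 non-empty perimeters. Each is a 4-segment closed polygon; G0 lifts to the layer z and rapids to the start vertex, then G1 traces the edges.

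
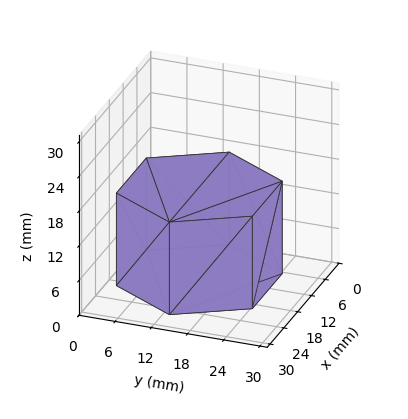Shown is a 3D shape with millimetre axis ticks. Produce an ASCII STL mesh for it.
Reading the render: the shape is a regular 6-sided prism (a cylinder approximated with 6 flat sides), circumscribed radius ≈ 13 mm, height ≈ 16 mm (dimensions read to the nearest mm from the axis ticks). For the STL, each face is triangulated and given an outward normal.

solid part
  facet normal 0.0000 0.0000 -1.0000
    outer loop
      vertex 6.500 24.258 0.000
      vertex 19.500 24.258 0.000
      vertex 26.000 13.000 0.000
    endloop
  endfacet
  facet normal 0.0000 0.0000 -1.0000
    outer loop
      vertex 0.000 13.000 0.000
      vertex 6.500 24.258 0.000
      vertex 26.000 13.000 0.000
    endloop
  endfacet
  facet normal 0.0000 0.0000 -1.0000
    outer loop
      vertex 6.500 1.742 0.000
      vertex 0.000 13.000 0.000
      vertex 26.000 13.000 0.000
    endloop
  endfacet
  facet normal 0.0000 0.0000 -1.0000
    outer loop
      vertex 19.500 1.742 0.000
      vertex 6.500 1.742 0.000
      vertex 26.000 13.000 0.000
    endloop
  endfacet
  facet normal 0.0000 0.0000 1.0000
    outer loop
      vertex 26.000 13.000 16.000
      vertex 19.500 24.258 16.000
      vertex 6.500 24.258 16.000
    endloop
  endfacet
  facet normal 0.0000 0.0000 1.0000
    outer loop
      vertex 26.000 13.000 16.000
      vertex 6.500 24.258 16.000
      vertex 0.000 13.000 16.000
    endloop
  endfacet
  facet normal 0.0000 0.0000 1.0000
    outer loop
      vertex 26.000 13.000 16.000
      vertex 0.000 13.000 16.000
      vertex 6.500 1.742 16.000
    endloop
  endfacet
  facet normal 0.0000 0.0000 1.0000
    outer loop
      vertex 26.000 13.000 16.000
      vertex 6.500 1.742 16.000
      vertex 19.500 1.742 16.000
    endloop
  endfacet
  facet normal 0.8660 0.5000 0.0000
    outer loop
      vertex 26.000 13.000 0.000
      vertex 19.500 24.258 0.000
      vertex 19.500 24.258 16.000
    endloop
  endfacet
  facet normal 0.8660 0.5000 0.0000
    outer loop
      vertex 26.000 13.000 0.000
      vertex 19.500 24.258 16.000
      vertex 26.000 13.000 16.000
    endloop
  endfacet
  facet normal 0.0000 1.0000 0.0000
    outer loop
      vertex 19.500 24.258 0.000
      vertex 6.500 24.258 0.000
      vertex 6.500 24.258 16.000
    endloop
  endfacet
  facet normal 0.0000 1.0000 0.0000
    outer loop
      vertex 19.500 24.258 0.000
      vertex 6.500 24.258 16.000
      vertex 19.500 24.258 16.000
    endloop
  endfacet
  facet normal -0.8660 0.5000 0.0000
    outer loop
      vertex 6.500 24.258 0.000
      vertex 0.000 13.000 0.000
      vertex 0.000 13.000 16.000
    endloop
  endfacet
  facet normal -0.8660 0.5000 0.0000
    outer loop
      vertex 6.500 24.258 0.000
      vertex 0.000 13.000 16.000
      vertex 6.500 24.258 16.000
    endloop
  endfacet
  facet normal -0.8660 -0.5000 0.0000
    outer loop
      vertex 0.000 13.000 0.000
      vertex 6.500 1.742 0.000
      vertex 6.500 1.742 16.000
    endloop
  endfacet
  facet normal -0.8660 -0.5000 0.0000
    outer loop
      vertex 0.000 13.000 0.000
      vertex 6.500 1.742 16.000
      vertex 0.000 13.000 16.000
    endloop
  endfacet
  facet normal 0.0000 -1.0000 0.0000
    outer loop
      vertex 6.500 1.742 0.000
      vertex 19.500 1.742 0.000
      vertex 19.500 1.742 16.000
    endloop
  endfacet
  facet normal 0.0000 -1.0000 0.0000
    outer loop
      vertex 6.500 1.742 0.000
      vertex 19.500 1.742 16.000
      vertex 6.500 1.742 16.000
    endloop
  endfacet
  facet normal 0.8660 -0.5000 0.0000
    outer loop
      vertex 19.500 1.742 0.000
      vertex 26.000 13.000 0.000
      vertex 26.000 13.000 16.000
    endloop
  endfacet
  facet normal 0.8660 -0.5000 0.0000
    outer loop
      vertex 19.500 1.742 0.000
      vertex 26.000 13.000 16.000
      vertex 19.500 1.742 16.000
    endloop
  endfacet
endsolid part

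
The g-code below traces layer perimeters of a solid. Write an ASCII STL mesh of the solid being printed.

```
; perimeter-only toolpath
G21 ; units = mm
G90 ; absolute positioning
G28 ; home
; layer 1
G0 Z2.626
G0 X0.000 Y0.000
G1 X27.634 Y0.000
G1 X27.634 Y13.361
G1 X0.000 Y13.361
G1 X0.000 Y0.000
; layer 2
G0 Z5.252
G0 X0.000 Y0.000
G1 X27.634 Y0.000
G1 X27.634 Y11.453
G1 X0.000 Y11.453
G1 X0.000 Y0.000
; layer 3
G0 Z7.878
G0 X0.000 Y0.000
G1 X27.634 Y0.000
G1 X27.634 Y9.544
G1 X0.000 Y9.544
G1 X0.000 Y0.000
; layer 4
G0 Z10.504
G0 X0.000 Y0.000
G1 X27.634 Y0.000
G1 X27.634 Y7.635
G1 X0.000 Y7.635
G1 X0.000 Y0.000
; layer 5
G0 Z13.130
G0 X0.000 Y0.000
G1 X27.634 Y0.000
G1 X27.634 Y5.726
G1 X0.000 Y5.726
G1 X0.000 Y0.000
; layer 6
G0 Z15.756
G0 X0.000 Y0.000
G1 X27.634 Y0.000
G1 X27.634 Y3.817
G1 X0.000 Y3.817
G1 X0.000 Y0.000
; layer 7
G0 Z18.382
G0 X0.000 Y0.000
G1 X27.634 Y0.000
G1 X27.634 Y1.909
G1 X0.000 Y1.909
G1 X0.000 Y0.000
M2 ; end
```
solid part
  facet normal 0.0000 0.0000 -1.0000
    outer loop
      vertex 27.634 15.270 0.000
      vertex 27.634 0.000 0.000
      vertex 0.000 0.000 0.000
    endloop
  endfacet
  facet normal 0.0000 0.0000 -1.0000
    outer loop
      vertex 0.000 15.270 0.000
      vertex 27.634 15.270 0.000
      vertex 0.000 0.000 0.000
    endloop
  endfacet
  facet normal 0.0000 -1.0000 0.0000
    outer loop
      vertex 0.000 0.000 0.000
      vertex 27.634 0.000 0.000
      vertex 27.634 0.000 21.008
    endloop
  endfacet
  facet normal 0.0000 -1.0000 0.0000
    outer loop
      vertex 0.000 0.000 0.000
      vertex 27.634 0.000 21.008
      vertex 0.000 0.000 21.008
    endloop
  endfacet
  facet normal 0.0000 0.8089 0.5880
    outer loop
      vertex 0.000 0.000 21.008
      vertex 27.634 0.000 21.008
      vertex 27.634 15.270 0.000
    endloop
  endfacet
  facet normal 0.0000 0.8089 0.5880
    outer loop
      vertex 0.000 0.000 21.008
      vertex 27.634 15.270 0.000
      vertex 0.000 15.270 0.000
    endloop
  endfacet
  facet normal -1.0000 0.0000 0.0000
    outer loop
      vertex 0.000 0.000 21.008
      vertex 0.000 15.270 0.000
      vertex 0.000 0.000 0.000
    endloop
  endfacet
  facet normal 1.0000 0.0000 0.0000
    outer loop
      vertex 27.634 0.000 0.000
      vertex 27.634 15.270 0.000
      vertex 27.634 0.000 21.008
    endloop
  endfacet
endsolid part

The G0 Z moves step by Δz≈2.626 mm. The G1 loops shrink linearly with z, so the solid tapers from its base footprint up to z≈21. Closing with a flat bottom cap and the tapered top and triangulating gives 8 facets — a wedge (ramp): 27.6 × 15.3 mm base, rising to 21 mm along the y=0 edge and sloping linearly to z=0 at y=15.3.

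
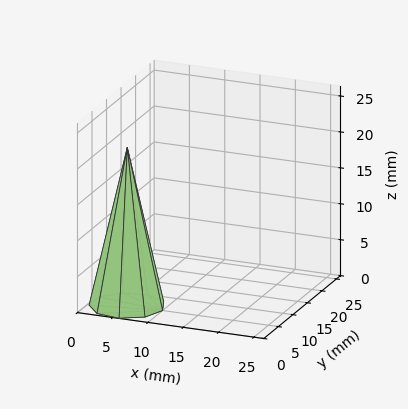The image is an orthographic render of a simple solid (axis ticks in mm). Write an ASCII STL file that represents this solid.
Reading the render: the shape is a regular 9-sided pyramid, base circumscribed radius ≈ 5 mm, apex at z ≈ 22 mm (dimensions read to the nearest mm from the axis ticks). For the STL, each face is triangulated and given an outward normal.

solid part
  facet normal 0.0000 0.0000 -1.0000
    outer loop
      vertex 5.868 9.924 0.000
      vertex 8.830 8.214 0.000
      vertex 10.000 5.000 0.000
    endloop
  endfacet
  facet normal 0.0000 0.0000 -1.0000
    outer loop
      vertex 2.500 9.330 0.000
      vertex 5.868 9.924 0.000
      vertex 10.000 5.000 0.000
    endloop
  endfacet
  facet normal 0.0000 0.0000 -1.0000
    outer loop
      vertex 0.302 6.710 0.000
      vertex 2.500 9.330 0.000
      vertex 10.000 5.000 0.000
    endloop
  endfacet
  facet normal 0.0000 0.0000 -1.0000
    outer loop
      vertex 0.302 3.290 0.000
      vertex 0.302 6.710 0.000
      vertex 10.000 5.000 0.000
    endloop
  endfacet
  facet normal 0.0000 0.0000 -1.0000
    outer loop
      vertex 2.500 0.670 0.000
      vertex 0.302 3.290 0.000
      vertex 10.000 5.000 0.000
    endloop
  endfacet
  facet normal 0.0000 0.0000 -1.0000
    outer loop
      vertex 5.868 0.076 0.000
      vertex 2.500 0.670 0.000
      vertex 10.000 5.000 0.000
    endloop
  endfacet
  facet normal 0.0000 0.0000 -1.0000
    outer loop
      vertex 8.830 1.786 0.000
      vertex 5.868 0.076 0.000
      vertex 10.000 5.000 0.000
    endloop
  endfacet
  facet normal 0.9190 0.3345 0.2089
    outer loop
      vertex 10.000 5.000 0.000
      vertex 8.830 8.214 0.000
      vertex 5.000 5.000 22.000
    endloop
  endfacet
  facet normal 0.4889 0.8469 0.2089
    outer loop
      vertex 8.830 8.214 0.000
      vertex 5.868 9.924 0.000
      vertex 5.000 5.000 22.000
    endloop
  endfacet
  facet normal -0.1699 0.9631 0.2089
    outer loop
      vertex 5.868 9.924 0.000
      vertex 2.500 9.330 0.000
      vertex 5.000 5.000 22.000
    endloop
  endfacet
  facet normal -0.7492 0.6285 0.2088
    outer loop
      vertex 2.500 9.330 0.000
      vertex 0.302 6.710 0.000
      vertex 5.000 5.000 22.000
    endloop
  endfacet
  facet normal -0.9780 0.0000 0.2088
    outer loop
      vertex 0.302 6.710 0.000
      vertex 0.302 3.290 0.000
      vertex 5.000 5.000 22.000
    endloop
  endfacet
  facet normal -0.7492 -0.6285 0.2088
    outer loop
      vertex 0.302 3.290 0.000
      vertex 2.500 0.670 0.000
      vertex 5.000 5.000 22.000
    endloop
  endfacet
  facet normal -0.1699 -0.9631 0.2089
    outer loop
      vertex 2.500 0.670 0.000
      vertex 5.868 0.076 0.000
      vertex 5.000 5.000 22.000
    endloop
  endfacet
  facet normal 0.4889 -0.8469 0.2089
    outer loop
      vertex 5.868 0.076 0.000
      vertex 8.830 1.786 0.000
      vertex 5.000 5.000 22.000
    endloop
  endfacet
  facet normal 0.9190 -0.3345 0.2089
    outer loop
      vertex 8.830 1.786 0.000
      vertex 10.000 5.000 0.000
      vertex 5.000 5.000 22.000
    endloop
  endfacet
endsolid part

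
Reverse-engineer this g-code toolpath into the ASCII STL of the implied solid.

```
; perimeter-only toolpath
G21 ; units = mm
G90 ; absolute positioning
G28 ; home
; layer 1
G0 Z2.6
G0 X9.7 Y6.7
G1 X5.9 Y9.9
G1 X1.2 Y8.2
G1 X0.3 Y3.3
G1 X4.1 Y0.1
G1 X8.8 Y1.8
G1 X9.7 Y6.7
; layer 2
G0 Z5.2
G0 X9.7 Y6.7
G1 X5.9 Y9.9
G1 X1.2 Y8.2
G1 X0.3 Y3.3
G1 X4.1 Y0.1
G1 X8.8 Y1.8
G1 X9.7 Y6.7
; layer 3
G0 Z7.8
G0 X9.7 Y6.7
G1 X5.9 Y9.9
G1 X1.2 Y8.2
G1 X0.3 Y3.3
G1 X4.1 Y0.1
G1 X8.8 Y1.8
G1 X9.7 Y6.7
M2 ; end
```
solid part
  facet normal 0.0000 0.0000 -1.0000
    outer loop
      vertex 1.2 8.2 0.0
      vertex 5.9 9.9 0.0
      vertex 9.7 6.7 0.0
    endloop
  endfacet
  facet normal 0.0000 0.0000 -1.0000
    outer loop
      vertex 0.3 3.3 0.0
      vertex 1.2 8.2 0.0
      vertex 9.7 6.7 0.0
    endloop
  endfacet
  facet normal 0.0000 0.0000 -1.0000
    outer loop
      vertex 4.1 0.1 0.0
      vertex 0.3 3.3 0.0
      vertex 9.7 6.7 0.0
    endloop
  endfacet
  facet normal 0.0000 0.0000 -1.0000
    outer loop
      vertex 8.8 1.8 0.0
      vertex 4.1 0.1 0.0
      vertex 9.7 6.7 0.0
    endloop
  endfacet
  facet normal 0.0000 0.0000 1.0000
    outer loop
      vertex 9.7 6.7 7.8
      vertex 5.9 9.9 7.8
      vertex 1.2 8.2 7.8
    endloop
  endfacet
  facet normal 0.0000 0.0000 1.0000
    outer loop
      vertex 9.7 6.7 7.8
      vertex 1.2 8.2 7.8
      vertex 0.3 3.3 7.8
    endloop
  endfacet
  facet normal 0.0000 0.0000 1.0000
    outer loop
      vertex 9.7 6.7 7.8
      vertex 0.3 3.3 7.8
      vertex 4.1 0.1 7.8
    endloop
  endfacet
  facet normal 0.0000 0.0000 1.0000
    outer loop
      vertex 9.7 6.7 7.8
      vertex 4.1 0.1 7.8
      vertex 8.8 1.8 7.8
    endloop
  endfacet
  facet normal 0.6441 0.7649 0.0000
    outer loop
      vertex 9.7 6.7 0.0
      vertex 5.9 9.9 0.0
      vertex 5.9 9.9 7.8
    endloop
  endfacet
  facet normal 0.6441 0.7649 0.0000
    outer loop
      vertex 9.7 6.7 0.0
      vertex 5.9 9.9 7.8
      vertex 9.7 6.7 7.8
    endloop
  endfacet
  facet normal -0.3401 0.9404 0.0000
    outer loop
      vertex 5.9 9.9 0.0
      vertex 1.2 8.2 0.0
      vertex 1.2 8.2 7.8
    endloop
  endfacet
  facet normal -0.3401 0.9404 0.0000
    outer loop
      vertex 5.9 9.9 0.0
      vertex 1.2 8.2 7.8
      vertex 5.9 9.9 7.8
    endloop
  endfacet
  facet normal -0.9835 0.1807 0.0000
    outer loop
      vertex 1.2 8.2 0.0
      vertex 0.3 3.3 0.0
      vertex 0.3 3.3 7.8
    endloop
  endfacet
  facet normal -0.9835 0.1807 0.0000
    outer loop
      vertex 1.2 8.2 0.0
      vertex 0.3 3.3 7.8
      vertex 1.2 8.2 7.8
    endloop
  endfacet
  facet normal -0.6441 -0.7649 0.0000
    outer loop
      vertex 0.3 3.3 0.0
      vertex 4.1 0.1 0.0
      vertex 4.1 0.1 7.8
    endloop
  endfacet
  facet normal -0.6441 -0.7649 0.0000
    outer loop
      vertex 0.3 3.3 0.0
      vertex 4.1 0.1 7.8
      vertex 0.3 3.3 7.8
    endloop
  endfacet
  facet normal 0.3401 -0.9404 0.0000
    outer loop
      vertex 4.1 0.1 0.0
      vertex 8.8 1.8 0.0
      vertex 8.8 1.8 7.8
    endloop
  endfacet
  facet normal 0.3401 -0.9404 0.0000
    outer loop
      vertex 4.1 0.1 0.0
      vertex 8.8 1.8 7.8
      vertex 4.1 0.1 7.8
    endloop
  endfacet
  facet normal 0.9835 -0.1807 0.0000
    outer loop
      vertex 8.8 1.8 0.0
      vertex 9.7 6.7 0.0
      vertex 9.7 6.7 7.8
    endloop
  endfacet
  facet normal 0.9835 -0.1807 0.0000
    outer loop
      vertex 8.8 1.8 0.0
      vertex 9.7 6.7 7.8
      vertex 8.8 1.8 7.8
    endloop
  endfacet
endsolid part

The G0 Z moves step by Δz≈2.6 mm. Every layer's G1 loop is the same polygon, so the solid is a straight extrusion of it from z=0 to z≈7.8. Closing with flat bottom and top caps and triangulating gives 20 facets — a regular 6-sided prism (a cylinder approximated with 6 flat sides), circumscribed radius ≈ 5 mm, height ≈ 7.8 mm.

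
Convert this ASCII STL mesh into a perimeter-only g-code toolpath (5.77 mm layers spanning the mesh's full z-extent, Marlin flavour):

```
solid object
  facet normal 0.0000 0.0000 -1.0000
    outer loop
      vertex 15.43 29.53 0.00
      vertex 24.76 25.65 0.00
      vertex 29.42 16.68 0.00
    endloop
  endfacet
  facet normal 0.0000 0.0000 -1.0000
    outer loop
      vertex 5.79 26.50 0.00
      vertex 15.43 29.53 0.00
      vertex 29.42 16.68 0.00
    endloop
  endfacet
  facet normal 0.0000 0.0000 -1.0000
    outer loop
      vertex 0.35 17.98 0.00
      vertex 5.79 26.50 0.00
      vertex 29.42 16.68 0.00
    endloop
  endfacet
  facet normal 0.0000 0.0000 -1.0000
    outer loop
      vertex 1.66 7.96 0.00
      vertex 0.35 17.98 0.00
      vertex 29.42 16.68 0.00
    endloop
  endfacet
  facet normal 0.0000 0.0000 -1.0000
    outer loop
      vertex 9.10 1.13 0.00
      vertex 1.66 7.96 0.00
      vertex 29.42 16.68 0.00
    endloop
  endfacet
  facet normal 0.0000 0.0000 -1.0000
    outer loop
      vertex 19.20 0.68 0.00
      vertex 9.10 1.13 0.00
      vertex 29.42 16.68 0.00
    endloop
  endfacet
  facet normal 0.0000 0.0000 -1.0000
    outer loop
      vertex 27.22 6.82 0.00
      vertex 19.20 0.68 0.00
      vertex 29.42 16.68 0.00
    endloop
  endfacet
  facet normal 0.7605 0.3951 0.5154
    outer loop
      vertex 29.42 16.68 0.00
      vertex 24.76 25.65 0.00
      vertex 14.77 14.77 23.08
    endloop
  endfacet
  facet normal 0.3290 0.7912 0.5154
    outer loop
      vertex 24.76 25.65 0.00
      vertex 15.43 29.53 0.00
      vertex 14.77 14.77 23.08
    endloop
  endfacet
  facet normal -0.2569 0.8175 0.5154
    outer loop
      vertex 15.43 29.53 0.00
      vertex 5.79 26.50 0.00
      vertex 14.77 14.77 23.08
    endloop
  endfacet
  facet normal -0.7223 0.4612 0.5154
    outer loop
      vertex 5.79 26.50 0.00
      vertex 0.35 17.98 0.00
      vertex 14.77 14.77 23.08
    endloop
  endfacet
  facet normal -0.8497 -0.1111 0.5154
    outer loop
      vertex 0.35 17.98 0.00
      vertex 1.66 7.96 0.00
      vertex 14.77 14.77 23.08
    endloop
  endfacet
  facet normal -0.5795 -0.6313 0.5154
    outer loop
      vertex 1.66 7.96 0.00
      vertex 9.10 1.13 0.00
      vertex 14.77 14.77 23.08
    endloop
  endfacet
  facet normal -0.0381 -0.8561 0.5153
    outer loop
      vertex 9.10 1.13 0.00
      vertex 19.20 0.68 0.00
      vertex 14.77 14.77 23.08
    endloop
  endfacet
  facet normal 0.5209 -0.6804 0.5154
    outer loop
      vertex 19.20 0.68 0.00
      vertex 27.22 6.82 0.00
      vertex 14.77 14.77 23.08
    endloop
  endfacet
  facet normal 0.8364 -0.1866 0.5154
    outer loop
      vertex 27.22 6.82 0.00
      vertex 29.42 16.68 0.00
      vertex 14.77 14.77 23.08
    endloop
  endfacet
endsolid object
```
; perimeter-only toolpath
G21 ; units = mm
G90 ; absolute positioning
G28 ; home
; layer 1
G0 Z5.77
G0 X25.76 Y16.20
G1 X22.26 Y22.93
G1 X15.27 Y25.84
G1 X8.04 Y23.57
G1 X3.96 Y17.18
G1 X4.94 Y9.66
G1 X10.52 Y4.54
G1 X18.09 Y4.20
G1 X24.11 Y8.81
G1 X25.76 Y16.20
; layer 2
G0 Z11.54
G0 X22.09 Y15.72
G1 X19.77 Y20.21
G1 X15.10 Y22.15
G1 X10.28 Y20.63
G1 X7.56 Y16.38
G1 X8.21 Y11.37
G1 X11.93 Y7.95
G1 X16.98 Y7.72
G1 X20.99 Y10.79
G1 X22.09 Y15.72
; layer 3
G0 Z17.31
G0 X18.43 Y15.25
G1 X17.27 Y17.49
G1 X14.94 Y18.46
G1 X12.53 Y17.70
G1 X11.17 Y15.57
G1 X11.49 Y13.07
G1 X13.35 Y11.36
G1 X15.88 Y11.25
G1 X17.88 Y12.78
G1 X18.43 Y15.25
M2 ; end

The solid is a regular 9-sided pyramid, base circumscribed radius ≈ 14.8 mm, apex at z ≈ 23.1 mm. Slicing at Δz = 5.77 mm — 4 equal slices spanning the solid's height, so layer i sits at z = i·h/4 — gives 3 non-empty perimeters. Each is a 9-segment closed polygon; G0 lifts to the layer z and rapids to the start vertex, then G1 traces the edges. The cross-section shrinks linearly with z (the slice at the apex is degenerate and omitted).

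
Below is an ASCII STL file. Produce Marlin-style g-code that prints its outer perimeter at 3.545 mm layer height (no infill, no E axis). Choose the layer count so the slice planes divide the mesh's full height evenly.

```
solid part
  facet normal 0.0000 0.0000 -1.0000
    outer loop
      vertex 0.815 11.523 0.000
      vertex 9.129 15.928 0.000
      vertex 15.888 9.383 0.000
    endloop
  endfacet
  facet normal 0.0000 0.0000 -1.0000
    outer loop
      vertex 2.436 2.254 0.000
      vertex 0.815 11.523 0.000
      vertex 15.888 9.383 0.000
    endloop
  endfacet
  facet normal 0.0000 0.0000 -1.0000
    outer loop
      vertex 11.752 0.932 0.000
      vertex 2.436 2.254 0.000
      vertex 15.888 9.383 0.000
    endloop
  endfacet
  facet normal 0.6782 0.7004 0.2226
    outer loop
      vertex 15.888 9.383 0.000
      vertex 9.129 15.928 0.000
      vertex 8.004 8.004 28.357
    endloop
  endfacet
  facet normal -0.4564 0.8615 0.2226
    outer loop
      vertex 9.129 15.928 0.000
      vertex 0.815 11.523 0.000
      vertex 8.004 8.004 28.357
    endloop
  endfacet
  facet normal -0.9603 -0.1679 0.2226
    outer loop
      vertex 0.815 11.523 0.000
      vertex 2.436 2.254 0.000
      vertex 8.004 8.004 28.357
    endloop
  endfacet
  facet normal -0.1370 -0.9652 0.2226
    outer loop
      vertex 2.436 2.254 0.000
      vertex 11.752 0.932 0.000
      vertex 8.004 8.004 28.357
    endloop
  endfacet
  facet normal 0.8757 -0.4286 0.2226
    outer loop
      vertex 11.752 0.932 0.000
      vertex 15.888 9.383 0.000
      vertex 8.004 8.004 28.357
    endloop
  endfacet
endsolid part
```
; perimeter-only toolpath
G21 ; units = mm
G90 ; absolute positioning
G28 ; home
; layer 1
G0 Z3.545
G0 X14.902 Y9.211
G1 X8.988 Y14.938
G1 X1.714 Y11.083
G1 X3.132 Y2.973
G1 X11.284 Y1.816
G1 X14.902 Y9.211
; layer 2
G0 Z7.089
G0 X13.917 Y9.038
G1 X8.848 Y13.947
G1 X2.612 Y10.643
G1 X3.828 Y3.692
G1 X10.815 Y2.700
G1 X13.917 Y9.038
; layer 3
G0 Z10.634
G0 X12.931 Y8.866
G1 X8.707 Y12.957
G1 X3.511 Y10.203
G1 X4.524 Y4.410
G1 X10.347 Y3.584
G1 X12.931 Y8.866
; layer 4
G0 Z14.178
G0 X11.946 Y8.694
G1 X8.566 Y11.966
G1 X4.409 Y9.764
G1 X5.220 Y5.129
G1 X9.878 Y4.468
G1 X11.946 Y8.694
; layer 5
G0 Z17.723
G0 X10.960 Y8.521
G1 X8.426 Y10.976
G1 X5.308 Y9.324
G1 X5.916 Y5.848
G1 X9.409 Y5.352
G1 X10.960 Y8.521
; layer 6
G0 Z21.268
G0 X9.975 Y8.349
G1 X8.285 Y9.985
G1 X6.207 Y8.884
G1 X6.612 Y6.567
G1 X8.941 Y6.236
G1 X9.975 Y8.349
; layer 7
G0 Z24.812
G0 X8.989 Y8.176
G1 X8.145 Y8.995
G1 X7.105 Y8.444
G1 X7.308 Y7.285
G1 X8.473 Y7.120
G1 X8.989 Y8.176
M2 ; end

The solid is a regular 5-sided pyramid, base circumscribed radius ≈ 8 mm, apex at z ≈ 28.4 mm. Slicing at Δz = 3.545 mm — 8 equal slices spanning the solid's height, so layer i sits at z = i·h/8 — gives 7 non-empty perimeters. Each is a 5-segment closed polygon; G0 lifts to the layer z and rapids to the start vertex, then G1 traces the edges. The cross-section shrinks linearly with z (the slice at the apex is degenerate and omitted).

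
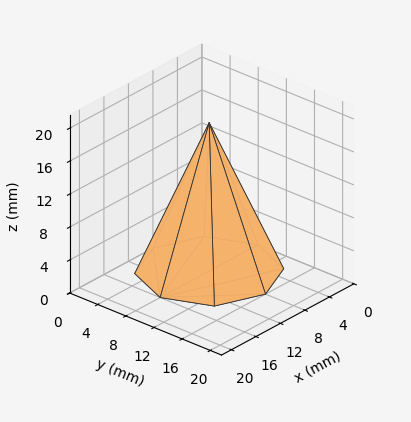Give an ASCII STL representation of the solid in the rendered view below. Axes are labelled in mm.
Reading the render: the shape is a regular 8-sided pyramid, base circumscribed radius ≈ 8 mm, apex at z ≈ 18 mm (dimensions read to the nearest mm from the axis ticks). For the STL, each face is triangulated and given an outward normal.

solid part
  facet normal 0.0000 0.0000 -1.0000
    outer loop
      vertex 8.00 16.00 0.00
      vertex 13.66 13.66 0.00
      vertex 16.00 8.00 0.00
    endloop
  endfacet
  facet normal 0.0000 0.0000 -1.0000
    outer loop
      vertex 2.34 13.66 0.00
      vertex 8.00 16.00 0.00
      vertex 16.00 8.00 0.00
    endloop
  endfacet
  facet normal 0.0000 0.0000 -1.0000
    outer loop
      vertex 0.00 8.00 0.00
      vertex 2.34 13.66 0.00
      vertex 16.00 8.00 0.00
    endloop
  endfacet
  facet normal 0.0000 0.0000 -1.0000
    outer loop
      vertex 2.34 2.34 0.00
      vertex 0.00 8.00 0.00
      vertex 16.00 8.00 0.00
    endloop
  endfacet
  facet normal 0.0000 0.0000 -1.0000
    outer loop
      vertex 8.00 0.00 0.00
      vertex 2.34 2.34 0.00
      vertex 16.00 8.00 0.00
    endloop
  endfacet
  facet normal 0.0000 0.0000 -1.0000
    outer loop
      vertex 13.66 2.34 0.00
      vertex 8.00 0.00 0.00
      vertex 16.00 8.00 0.00
    endloop
  endfacet
  facet normal 0.8548 0.3534 0.3799
    outer loop
      vertex 16.00 8.00 0.00
      vertex 13.66 13.66 0.00
      vertex 8.00 8.00 18.00
    endloop
  endfacet
  facet normal 0.3534 0.8548 0.3799
    outer loop
      vertex 13.66 13.66 0.00
      vertex 8.00 16.00 0.00
      vertex 8.00 8.00 18.00
    endloop
  endfacet
  facet normal -0.3534 0.8548 0.3799
    outer loop
      vertex 8.00 16.00 0.00
      vertex 2.34 13.66 0.00
      vertex 8.00 8.00 18.00
    endloop
  endfacet
  facet normal -0.8548 0.3534 0.3799
    outer loop
      vertex 2.34 13.66 0.00
      vertex 0.00 8.00 0.00
      vertex 8.00 8.00 18.00
    endloop
  endfacet
  facet normal -0.8548 -0.3534 0.3799
    outer loop
      vertex 0.00 8.00 0.00
      vertex 2.34 2.34 0.00
      vertex 8.00 8.00 18.00
    endloop
  endfacet
  facet normal -0.3534 -0.8548 0.3799
    outer loop
      vertex 2.34 2.34 0.00
      vertex 8.00 0.00 0.00
      vertex 8.00 8.00 18.00
    endloop
  endfacet
  facet normal 0.3534 -0.8548 0.3799
    outer loop
      vertex 8.00 0.00 0.00
      vertex 13.66 2.34 0.00
      vertex 8.00 8.00 18.00
    endloop
  endfacet
  facet normal 0.8548 -0.3534 0.3799
    outer loop
      vertex 13.66 2.34 0.00
      vertex 16.00 8.00 0.00
      vertex 8.00 8.00 18.00
    endloop
  endfacet
endsolid part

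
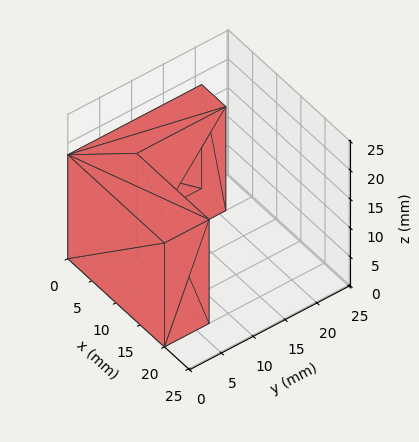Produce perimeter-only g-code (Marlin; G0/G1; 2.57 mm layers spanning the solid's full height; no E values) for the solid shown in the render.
Reading the render: the shape is an L-shaped prism: outer 20 × 21 mm, arm thicknesses ≈ 7 mm (horizontal) and 5 mm (vertical), extruded 18 mm in z (dimensions read to the nearest mm from the axis ticks). For the g-code, the solid's height is divided into equal slices at the stated Δz and each level perimeter traced with G1 moves after a G0 lift.

; perimeter-only toolpath
G21 ; units = mm
G90 ; absolute positioning
G28 ; home
; layer 1
G0 Z2.57
G0 X0.00 Y0.00
G1 X20.00 Y0.00
G1 X20.00 Y7.00
G1 X5.00 Y7.00
G1 X5.00 Y21.00
G1 X0.00 Y21.00
G1 X0.00 Y0.00
; layer 2
G0 Z5.14
G0 X0.00 Y0.00
G1 X20.00 Y0.00
G1 X20.00 Y7.00
G1 X5.00 Y7.00
G1 X5.00 Y21.00
G1 X0.00 Y21.00
G1 X0.00 Y0.00
; layer 3
G0 Z7.71
G0 X0.00 Y0.00
G1 X20.00 Y0.00
G1 X20.00 Y7.00
G1 X5.00 Y7.00
G1 X5.00 Y21.00
G1 X0.00 Y21.00
G1 X0.00 Y0.00
; layer 4
G0 Z10.29
G0 X0.00 Y0.00
G1 X20.00 Y0.00
G1 X20.00 Y7.00
G1 X5.00 Y7.00
G1 X5.00 Y21.00
G1 X0.00 Y21.00
G1 X0.00 Y0.00
; layer 5
G0 Z12.86
G0 X0.00 Y0.00
G1 X20.00 Y0.00
G1 X20.00 Y7.00
G1 X5.00 Y7.00
G1 X5.00 Y21.00
G1 X0.00 Y21.00
G1 X0.00 Y0.00
; layer 6
G0 Z15.43
G0 X0.00 Y0.00
G1 X20.00 Y0.00
G1 X20.00 Y7.00
G1 X5.00 Y7.00
G1 X5.00 Y21.00
G1 X0.00 Y21.00
G1 X0.00 Y0.00
; layer 7
G0 Z18.00
G0 X0.00 Y0.00
G1 X20.00 Y0.00
G1 X20.00 Y7.00
G1 X5.00 Y7.00
G1 X5.00 Y21.00
G1 X0.00 Y21.00
G1 X0.00 Y0.00
M2 ; end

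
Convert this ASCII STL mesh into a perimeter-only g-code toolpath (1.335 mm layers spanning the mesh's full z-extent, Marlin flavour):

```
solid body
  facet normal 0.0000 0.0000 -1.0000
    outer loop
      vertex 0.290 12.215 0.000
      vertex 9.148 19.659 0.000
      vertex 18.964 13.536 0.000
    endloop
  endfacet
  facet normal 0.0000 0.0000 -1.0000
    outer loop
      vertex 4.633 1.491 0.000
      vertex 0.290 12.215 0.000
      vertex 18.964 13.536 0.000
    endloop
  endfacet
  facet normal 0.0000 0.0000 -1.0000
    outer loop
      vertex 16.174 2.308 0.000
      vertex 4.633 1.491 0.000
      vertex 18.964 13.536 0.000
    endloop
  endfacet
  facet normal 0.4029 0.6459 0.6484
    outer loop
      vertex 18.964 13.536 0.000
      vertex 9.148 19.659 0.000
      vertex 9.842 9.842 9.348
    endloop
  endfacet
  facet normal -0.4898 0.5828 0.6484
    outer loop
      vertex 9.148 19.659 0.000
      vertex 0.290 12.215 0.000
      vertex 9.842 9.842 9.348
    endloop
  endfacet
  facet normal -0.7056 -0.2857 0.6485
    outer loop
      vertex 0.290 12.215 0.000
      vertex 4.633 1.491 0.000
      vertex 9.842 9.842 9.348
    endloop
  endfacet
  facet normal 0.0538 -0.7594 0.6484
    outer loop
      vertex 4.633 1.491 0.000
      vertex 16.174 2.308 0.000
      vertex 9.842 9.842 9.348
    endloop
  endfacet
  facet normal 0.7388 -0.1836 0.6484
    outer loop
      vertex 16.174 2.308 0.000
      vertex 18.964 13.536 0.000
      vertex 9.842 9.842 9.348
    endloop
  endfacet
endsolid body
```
; perimeter-only toolpath
G21 ; units = mm
G90 ; absolute positioning
G28 ; home
; layer 1
G0 Z1.335
G0 X17.661 Y13.008
G1 X9.247 Y18.257
G1 X1.655 Y11.876
G1 X5.377 Y2.684
G1 X15.269 Y3.384
G1 X17.661 Y13.008
; layer 2
G0 Z2.671
G0 X16.358 Y12.481
G1 X9.346 Y16.854
G1 X3.019 Y11.537
G1 X6.121 Y3.877
G1 X14.365 Y4.461
G1 X16.358 Y12.481
; layer 3
G0 Z4.006
G0 X15.055 Y11.953
G1 X9.445 Y15.452
G1 X4.384 Y11.198
G1 X6.865 Y5.070
G1 X13.460 Y5.537
G1 X15.055 Y11.953
; layer 4
G0 Z5.342
G0 X13.751 Y11.425
G1 X9.545 Y14.049
G1 X5.748 Y10.859
G1 X7.610 Y6.263
G1 X12.556 Y6.613
G1 X13.751 Y11.425
; layer 5
G0 Z6.677
G0 X12.448 Y10.897
G1 X9.644 Y12.647
G1 X7.113 Y10.520
G1 X8.354 Y7.456
G1 X11.651 Y7.689
G1 X12.448 Y10.897
; layer 6
G0 Z8.013
G0 X11.145 Y10.370
G1 X9.743 Y11.244
G1 X8.477 Y10.181
G1 X9.098 Y8.649
G1 X10.747 Y8.766
G1 X11.145 Y10.370
M2 ; end

The solid is a regular 5-sided pyramid, base circumscribed radius ≈ 9.84 mm, apex at z ≈ 9.35 mm. Slicing at Δz = 1.335 mm — 7 equal slices spanning the solid's height, so layer i sits at z = i·h/7 — gives 6 non-empty perimeters. Each is a 5-segment closed polygon; G0 lifts to the layer z and rapids to the start vertex, then G1 traces the edges. The cross-section shrinks linearly with z (the slice at the apex is degenerate and omitted).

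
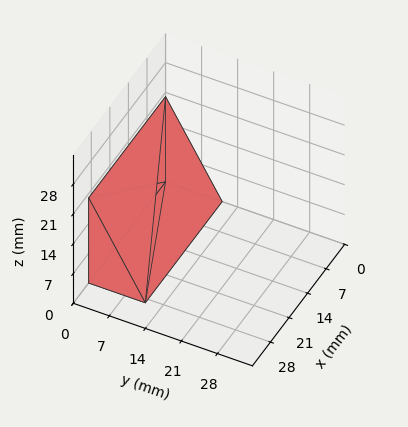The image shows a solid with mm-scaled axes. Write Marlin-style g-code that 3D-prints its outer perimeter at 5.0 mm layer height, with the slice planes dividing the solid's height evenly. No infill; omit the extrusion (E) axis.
Reading the render: the shape is a wedge (ramp): 29 × 11 mm base, rising to 20 mm along the y=0 edge and sloping linearly to z=0 at y=11 (dimensions read to the nearest mm from the axis ticks). For the g-code, the solid's height is divided into equal slices at the stated Δz and each level perimeter traced with G1 moves after a G0 lift.

; perimeter-only toolpath
G21 ; units = mm
G90 ; absolute positioning
G28 ; home
; layer 1
G0 Z5.0
G0 X0.0 Y0.0
G1 X29.0 Y0.0
G1 X29.0 Y8.2
G1 X0.0 Y8.2
G1 X0.0 Y0.0
; layer 2
G0 Z10.0
G0 X0.0 Y0.0
G1 X29.0 Y0.0
G1 X29.0 Y5.5
G1 X0.0 Y5.5
G1 X0.0 Y0.0
; layer 3
G0 Z15.0
G0 X0.0 Y0.0
G1 X29.0 Y0.0
G1 X29.0 Y2.8
G1 X0.0 Y2.8
G1 X0.0 Y0.0
M2 ; end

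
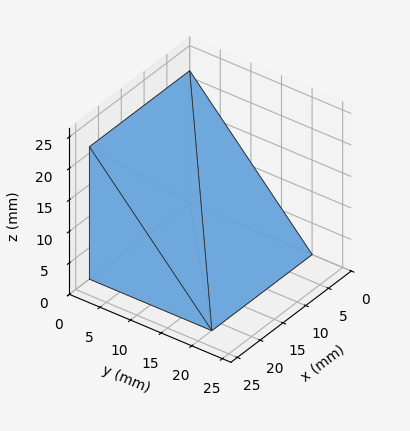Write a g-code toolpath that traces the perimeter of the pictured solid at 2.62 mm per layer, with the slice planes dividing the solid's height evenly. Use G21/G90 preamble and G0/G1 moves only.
Reading the render: the shape is a wedge (ramp): 22 × 20 mm base, rising to 21 mm along the y=0 edge and sloping linearly to z=0 at y=20 (dimensions read to the nearest mm from the axis ticks). For the g-code, the solid's height is divided into equal slices at the stated Δz and each level perimeter traced with G1 moves after a G0 lift.

; perimeter-only toolpath
G21 ; units = mm
G90 ; absolute positioning
G28 ; home
; layer 1
G0 Z2.62
G0 X0.00 Y0.00
G1 X22.00 Y0.00
G1 X22.00 Y17.50
G1 X0.00 Y17.50
G1 X0.00 Y0.00
; layer 2
G0 Z5.25
G0 X0.00 Y0.00
G1 X22.00 Y0.00
G1 X22.00 Y15.00
G1 X0.00 Y15.00
G1 X0.00 Y0.00
; layer 3
G0 Z7.88
G0 X0.00 Y0.00
G1 X22.00 Y0.00
G1 X22.00 Y12.50
G1 X0.00 Y12.50
G1 X0.00 Y0.00
; layer 4
G0 Z10.50
G0 X0.00 Y0.00
G1 X22.00 Y0.00
G1 X22.00 Y10.00
G1 X0.00 Y10.00
G1 X0.00 Y0.00
; layer 5
G0 Z13.12
G0 X0.00 Y0.00
G1 X22.00 Y0.00
G1 X22.00 Y7.50
G1 X0.00 Y7.50
G1 X0.00 Y0.00
; layer 6
G0 Z15.75
G0 X0.00 Y0.00
G1 X22.00 Y0.00
G1 X22.00 Y5.00
G1 X0.00 Y5.00
G1 X0.00 Y0.00
; layer 7
G0 Z18.38
G0 X0.00 Y0.00
G1 X22.00 Y0.00
G1 X22.00 Y2.50
G1 X0.00 Y2.50
G1 X0.00 Y0.00
M2 ; end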